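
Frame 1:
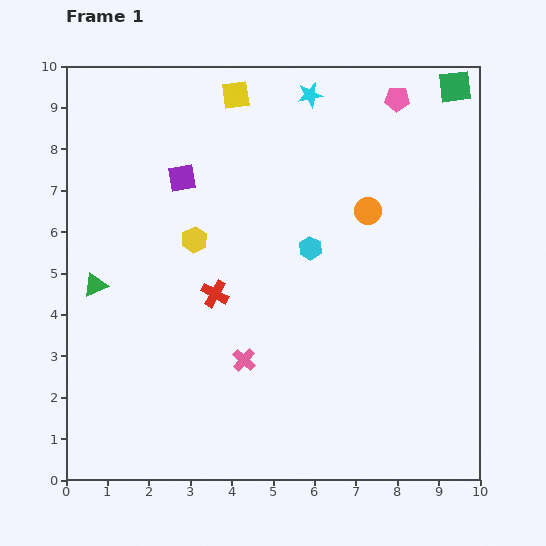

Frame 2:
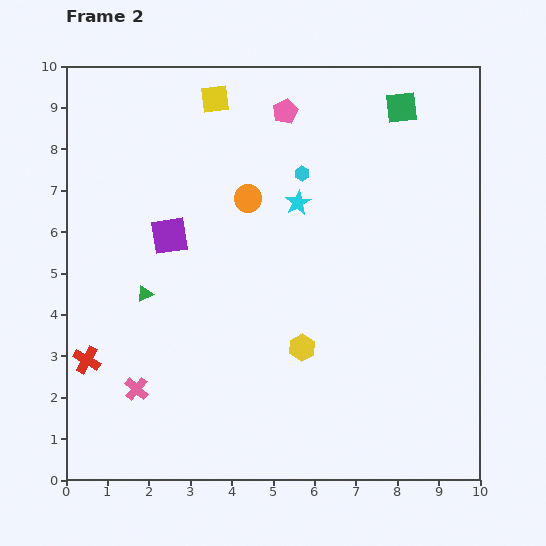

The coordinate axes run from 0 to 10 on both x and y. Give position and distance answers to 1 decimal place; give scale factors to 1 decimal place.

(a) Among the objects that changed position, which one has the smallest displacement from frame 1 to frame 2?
the yellow square

(moved 0.5)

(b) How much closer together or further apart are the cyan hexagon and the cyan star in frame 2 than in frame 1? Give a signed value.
-3.0

Distance in frame 1: 3.7. Distance in frame 2: 0.7.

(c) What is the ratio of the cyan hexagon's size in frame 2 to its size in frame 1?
0.6×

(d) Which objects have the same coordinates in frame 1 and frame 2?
none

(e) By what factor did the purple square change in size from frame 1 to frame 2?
1.4×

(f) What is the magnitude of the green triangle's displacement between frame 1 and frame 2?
1.2

The green triangle moved from (0.7, 4.7) to (1.9, 4.5), a distance of √(1.2² + 0.2²) ≈ 1.2.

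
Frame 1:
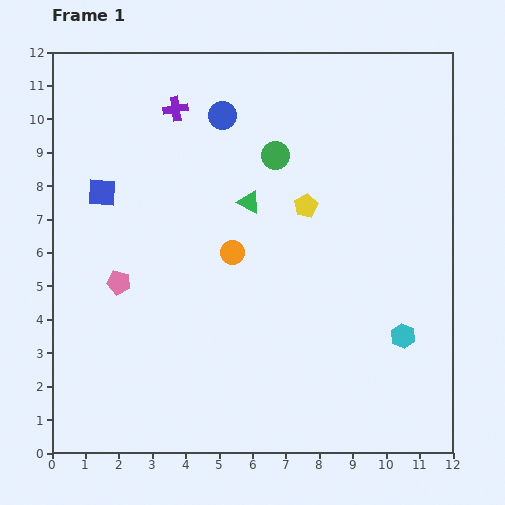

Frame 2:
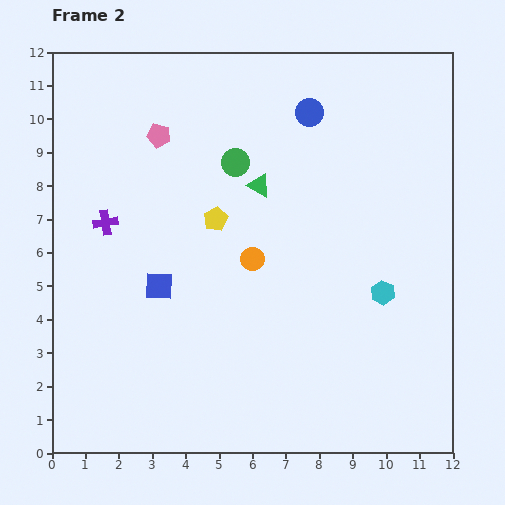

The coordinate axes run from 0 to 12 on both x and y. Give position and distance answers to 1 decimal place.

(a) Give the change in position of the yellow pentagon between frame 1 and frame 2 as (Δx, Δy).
(-2.7, -0.4)

The yellow pentagon was at (7.6, 7.4) in frame 1 and (4.9, 7.0) in frame 2.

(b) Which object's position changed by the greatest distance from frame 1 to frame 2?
the pink pentagon

(moved 4.6; next 4.0)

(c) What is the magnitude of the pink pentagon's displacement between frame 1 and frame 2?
4.6

The pink pentagon moved from (2.0, 5.1) to (3.2, 9.5), a distance of √(1.2² + 4.4²) ≈ 4.6.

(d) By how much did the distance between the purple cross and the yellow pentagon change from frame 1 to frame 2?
-1.6

Distance in frame 1: 4.9. Distance in frame 2: 3.3.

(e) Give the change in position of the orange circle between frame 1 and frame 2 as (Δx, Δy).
(0.6, -0.2)

The orange circle was at (5.4, 6.0) in frame 1 and (6.0, 5.8) in frame 2.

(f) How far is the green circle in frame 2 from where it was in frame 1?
1.2

The green circle moved from (6.7, 8.9) to (5.5, 8.7), a distance of √(1.2² + 0.2²) ≈ 1.2.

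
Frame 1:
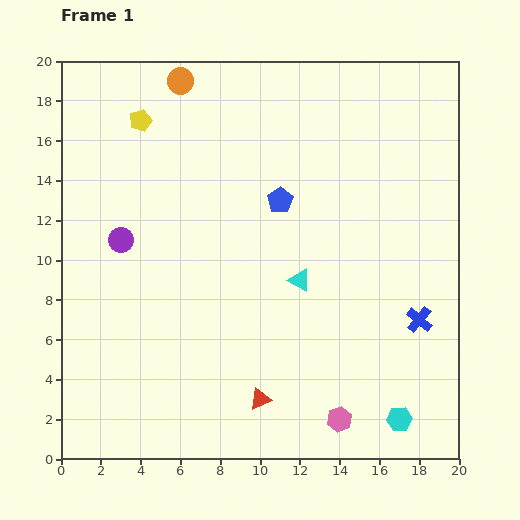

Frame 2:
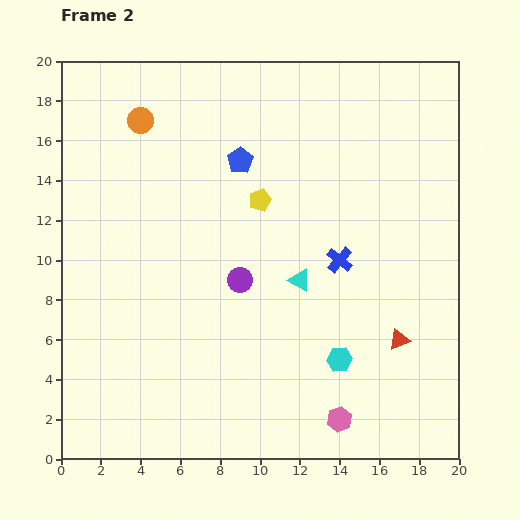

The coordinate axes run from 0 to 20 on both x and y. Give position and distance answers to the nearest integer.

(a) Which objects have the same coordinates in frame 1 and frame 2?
the cyan triangle, the pink hexagon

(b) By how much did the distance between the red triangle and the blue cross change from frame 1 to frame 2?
-4

Distance in frame 1: 9. Distance in frame 2: 5.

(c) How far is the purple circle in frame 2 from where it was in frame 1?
6

The purple circle moved from (3, 11) to (9, 9), a distance of √(6² + 2²) ≈ 6.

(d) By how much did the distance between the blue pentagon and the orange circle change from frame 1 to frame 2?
-3

Distance in frame 1: 8. Distance in frame 2: 5.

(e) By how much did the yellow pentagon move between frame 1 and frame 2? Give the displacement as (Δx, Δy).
(6, -4)

The yellow pentagon was at (4, 17) in frame 1 and (10, 13) in frame 2.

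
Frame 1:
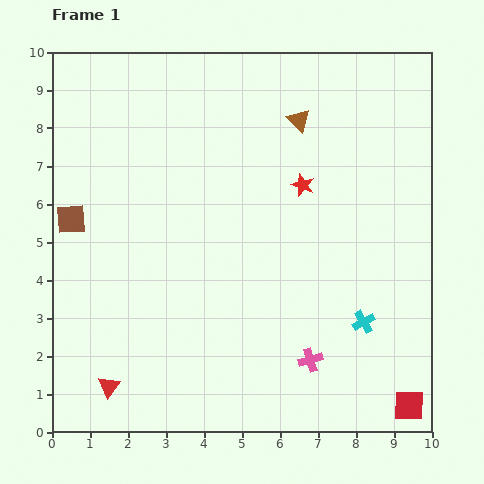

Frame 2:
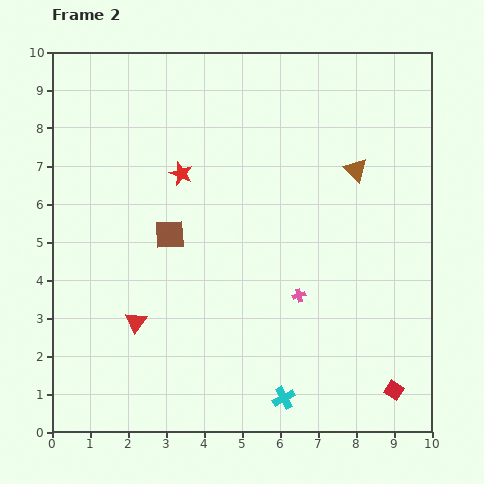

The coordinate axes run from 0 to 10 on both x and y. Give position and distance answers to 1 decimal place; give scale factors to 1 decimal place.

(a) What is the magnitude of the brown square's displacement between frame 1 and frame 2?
2.6

The brown square moved from (0.5, 5.6) to (3.1, 5.2), a distance of √(2.6² + 0.4²) ≈ 2.6.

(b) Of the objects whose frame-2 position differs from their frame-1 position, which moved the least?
the red square

(moved 0.6)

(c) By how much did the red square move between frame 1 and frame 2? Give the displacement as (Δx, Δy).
(-0.4, 0.4)

The red square was at (9.4, 0.7) in frame 1 and (9.0, 1.1) in frame 2.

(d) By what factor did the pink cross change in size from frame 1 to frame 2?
0.6×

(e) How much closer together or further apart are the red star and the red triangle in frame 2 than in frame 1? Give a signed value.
-3.3

Distance in frame 1: 7.4. Distance in frame 2: 4.1.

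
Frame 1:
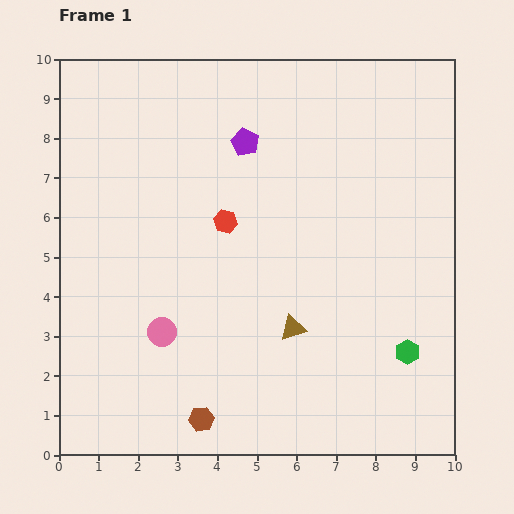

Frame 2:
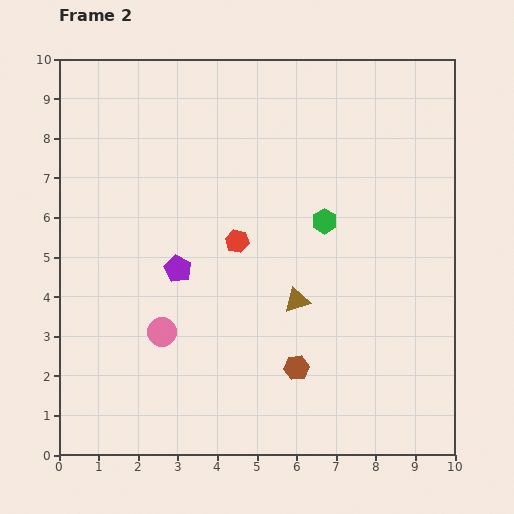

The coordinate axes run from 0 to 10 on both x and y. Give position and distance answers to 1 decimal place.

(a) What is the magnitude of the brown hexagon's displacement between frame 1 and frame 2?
2.7

The brown hexagon moved from (3.6, 0.9) to (6.0, 2.2), a distance of √(2.4² + 1.3²) ≈ 2.7.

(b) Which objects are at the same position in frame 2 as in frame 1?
the pink circle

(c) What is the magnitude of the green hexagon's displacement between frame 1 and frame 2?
3.9

The green hexagon moved from (8.8, 2.6) to (6.7, 5.9), a distance of √(2.1² + 3.3²) ≈ 3.9.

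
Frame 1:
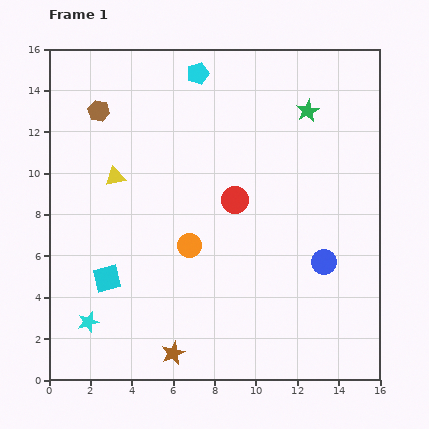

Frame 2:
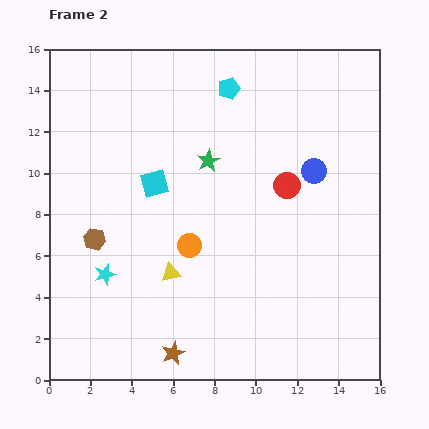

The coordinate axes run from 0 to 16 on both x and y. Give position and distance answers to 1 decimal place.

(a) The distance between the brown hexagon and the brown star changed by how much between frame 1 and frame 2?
-5.5

Distance in frame 1: 12.2. Distance in frame 2: 6.7.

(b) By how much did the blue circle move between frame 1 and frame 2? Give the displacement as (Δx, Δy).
(-0.5, 4.4)

The blue circle was at (13.3, 5.7) in frame 1 and (12.8, 10.1) in frame 2.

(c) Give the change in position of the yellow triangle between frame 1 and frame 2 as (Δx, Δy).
(2.7, -4.6)

The yellow triangle was at (3.2, 9.8) in frame 1 and (5.9, 5.2) in frame 2.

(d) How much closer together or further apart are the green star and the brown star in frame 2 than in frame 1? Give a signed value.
-3.9

Distance in frame 1: 13.4. Distance in frame 2: 9.5.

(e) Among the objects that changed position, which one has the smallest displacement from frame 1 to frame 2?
the cyan pentagon

(moved 1.7)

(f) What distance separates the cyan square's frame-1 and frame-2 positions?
5.1

The cyan square moved from (2.8, 4.9) to (5.1, 9.5), a distance of √(2.3² + 4.6²) ≈ 5.1.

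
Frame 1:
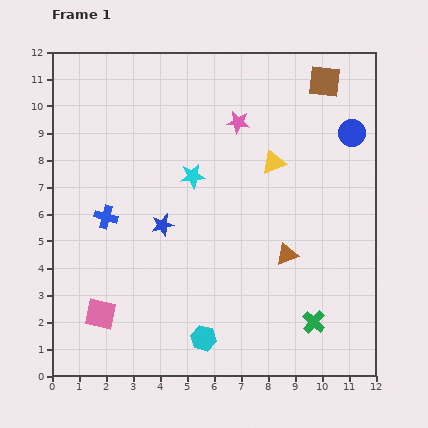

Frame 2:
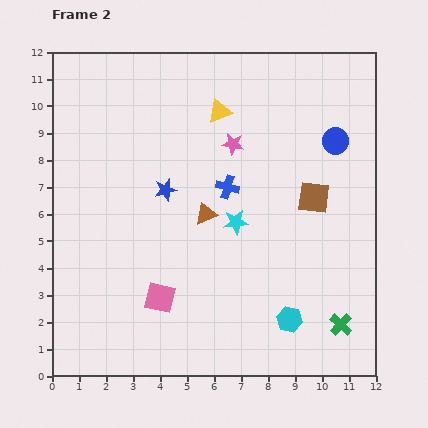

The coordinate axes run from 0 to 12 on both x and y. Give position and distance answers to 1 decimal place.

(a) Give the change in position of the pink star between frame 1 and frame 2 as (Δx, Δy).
(-0.2, -0.8)

The pink star was at (6.9, 9.4) in frame 1 and (6.7, 8.6) in frame 2.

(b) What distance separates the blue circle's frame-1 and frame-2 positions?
0.7

The blue circle moved from (11.1, 9.0) to (10.5, 8.7), a distance of √(0.6² + 0.3²) ≈ 0.7.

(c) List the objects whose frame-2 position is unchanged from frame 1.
none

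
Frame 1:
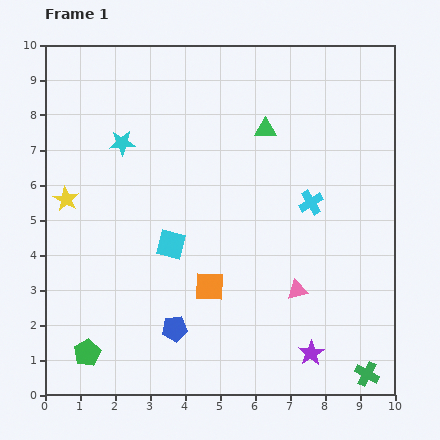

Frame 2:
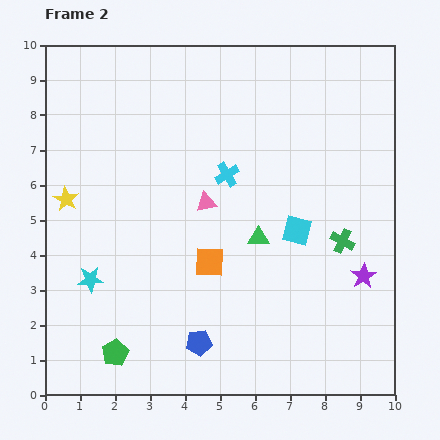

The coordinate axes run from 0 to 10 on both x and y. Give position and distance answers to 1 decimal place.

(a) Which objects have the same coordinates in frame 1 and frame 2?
the yellow star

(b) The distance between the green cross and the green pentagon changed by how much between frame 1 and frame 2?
-0.8

Distance in frame 1: 8.0. Distance in frame 2: 7.2.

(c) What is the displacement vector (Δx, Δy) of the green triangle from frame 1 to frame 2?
(-0.2, -3.1)

The green triangle was at (6.3, 7.6) in frame 1 and (6.1, 4.5) in frame 2.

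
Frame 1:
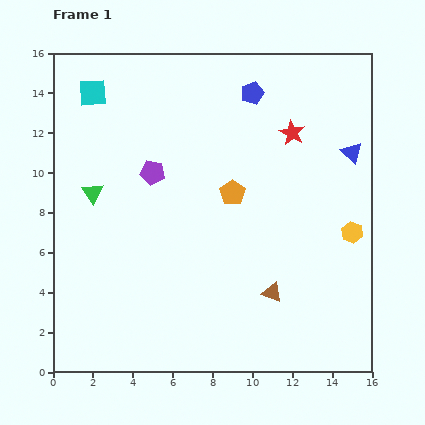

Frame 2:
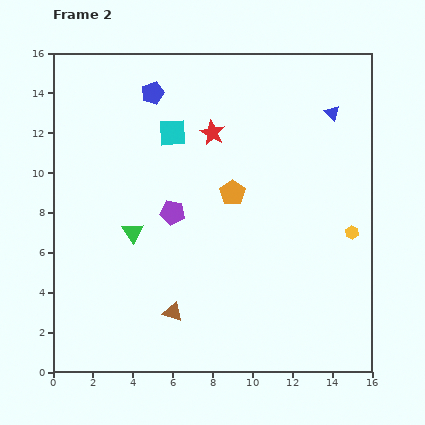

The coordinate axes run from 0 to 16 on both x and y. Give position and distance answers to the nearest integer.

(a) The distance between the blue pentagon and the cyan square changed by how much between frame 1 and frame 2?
-6

Distance in frame 1: 8. Distance in frame 2: 2.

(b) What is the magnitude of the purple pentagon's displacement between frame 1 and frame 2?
2

The purple pentagon moved from (5, 10) to (6, 8), a distance of √(1² + 2²) ≈ 2.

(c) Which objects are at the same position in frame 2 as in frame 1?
the orange pentagon, the yellow hexagon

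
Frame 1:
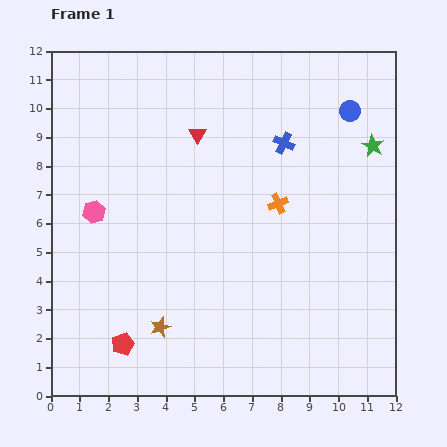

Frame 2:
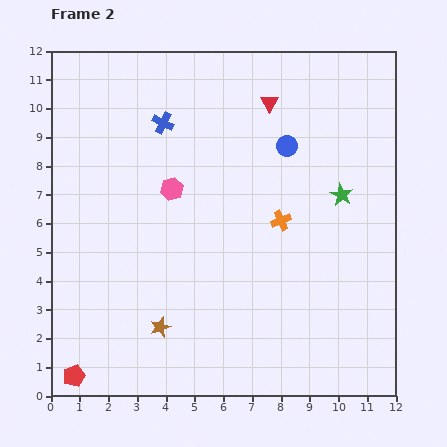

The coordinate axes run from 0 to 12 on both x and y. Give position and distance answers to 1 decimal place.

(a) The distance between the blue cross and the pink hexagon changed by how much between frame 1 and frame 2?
-4.7

Distance in frame 1: 7.0. Distance in frame 2: 2.3.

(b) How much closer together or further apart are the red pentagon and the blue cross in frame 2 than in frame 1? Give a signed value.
+0.3

Distance in frame 1: 9.0. Distance in frame 2: 9.3.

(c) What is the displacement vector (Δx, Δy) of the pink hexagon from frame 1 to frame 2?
(2.7, 0.8)

The pink hexagon was at (1.5, 6.4) in frame 1 and (4.2, 7.2) in frame 2.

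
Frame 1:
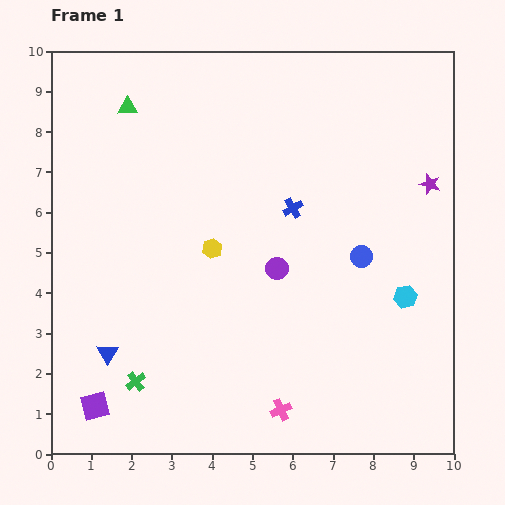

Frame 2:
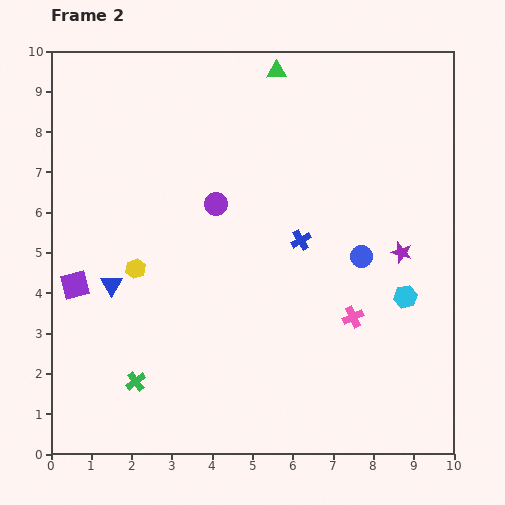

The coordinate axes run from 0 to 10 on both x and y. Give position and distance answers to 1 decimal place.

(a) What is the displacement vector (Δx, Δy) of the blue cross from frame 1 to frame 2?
(0.2, -0.8)

The blue cross was at (6.0, 6.1) in frame 1 and (6.2, 5.3) in frame 2.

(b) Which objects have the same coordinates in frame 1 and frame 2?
the blue circle, the cyan hexagon, the green cross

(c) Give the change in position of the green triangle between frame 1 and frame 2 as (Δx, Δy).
(3.7, 0.9)

The green triangle was at (1.9, 8.6) in frame 1 and (5.6, 9.5) in frame 2.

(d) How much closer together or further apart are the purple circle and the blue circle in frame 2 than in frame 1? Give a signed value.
+1.7

Distance in frame 1: 2.1. Distance in frame 2: 3.8.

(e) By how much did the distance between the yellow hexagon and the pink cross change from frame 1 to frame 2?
+1.2

Distance in frame 1: 4.3. Distance in frame 2: 5.5.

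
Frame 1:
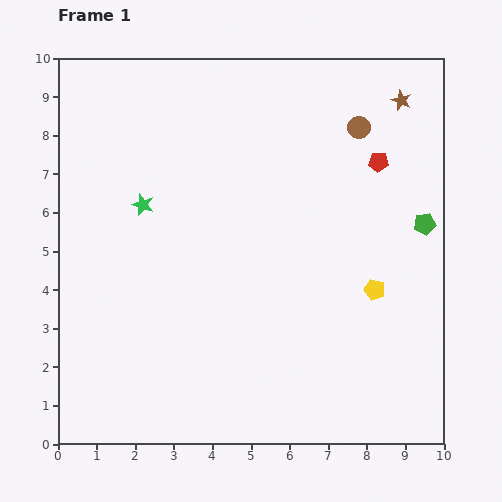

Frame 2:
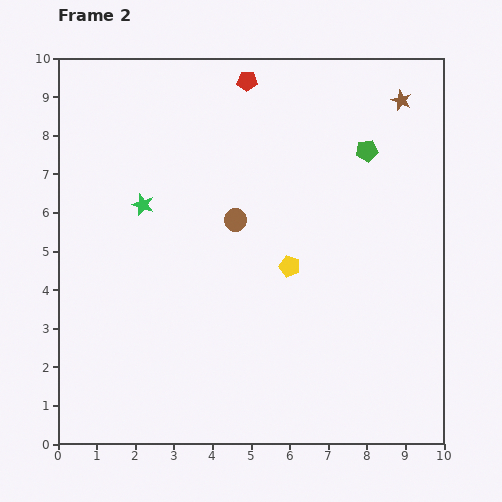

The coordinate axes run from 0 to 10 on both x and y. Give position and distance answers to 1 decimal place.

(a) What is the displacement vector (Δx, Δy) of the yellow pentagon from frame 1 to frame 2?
(-2.2, 0.6)

The yellow pentagon was at (8.2, 4.0) in frame 1 and (6.0, 4.6) in frame 2.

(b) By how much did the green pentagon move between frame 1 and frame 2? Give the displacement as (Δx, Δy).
(-1.5, 1.9)

The green pentagon was at (9.5, 5.7) in frame 1 and (8.0, 7.6) in frame 2.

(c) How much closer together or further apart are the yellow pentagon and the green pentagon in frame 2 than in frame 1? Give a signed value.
+1.5

Distance in frame 1: 2.1. Distance in frame 2: 3.6.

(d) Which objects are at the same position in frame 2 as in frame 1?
the green star, the brown star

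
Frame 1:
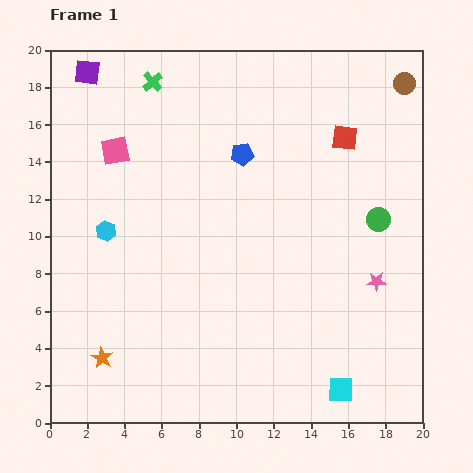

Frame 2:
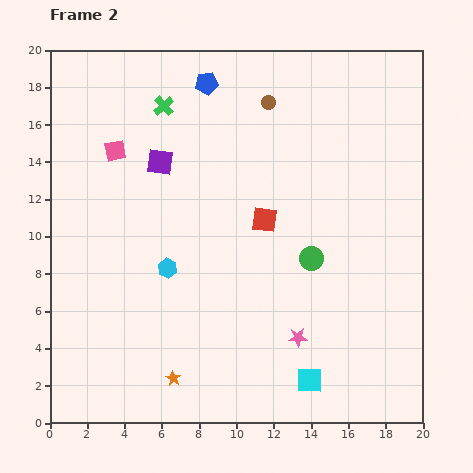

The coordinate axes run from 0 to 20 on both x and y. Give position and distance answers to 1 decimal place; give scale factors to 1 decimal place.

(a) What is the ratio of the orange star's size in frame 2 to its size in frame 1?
0.7×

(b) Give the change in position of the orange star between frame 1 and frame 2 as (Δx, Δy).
(3.8, -1.1)

The orange star was at (2.8, 3.5) in frame 1 and (6.6, 2.4) in frame 2.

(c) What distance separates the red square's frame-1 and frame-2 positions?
6.2

The red square moved from (15.8, 15.3) to (11.5, 10.9), a distance of √(4.3² + 4.4²) ≈ 6.2.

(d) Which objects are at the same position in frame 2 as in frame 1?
the pink square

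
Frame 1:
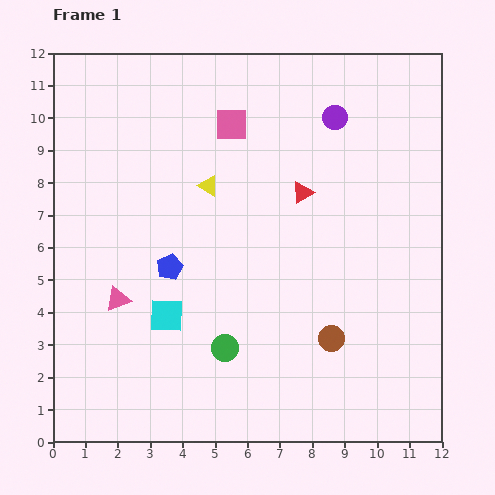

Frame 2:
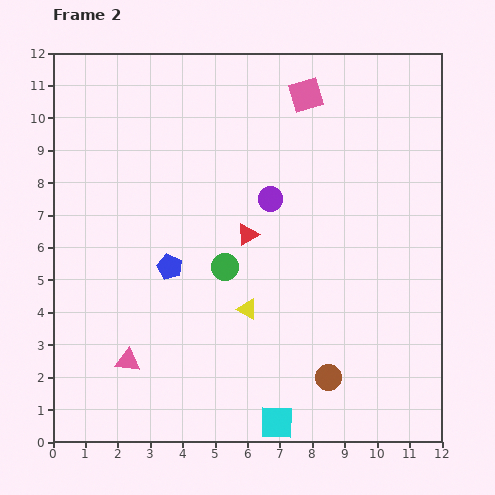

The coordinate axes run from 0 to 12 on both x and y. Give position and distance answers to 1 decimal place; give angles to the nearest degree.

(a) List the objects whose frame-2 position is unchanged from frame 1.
the blue pentagon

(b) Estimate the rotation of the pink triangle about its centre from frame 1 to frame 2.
27° clockwise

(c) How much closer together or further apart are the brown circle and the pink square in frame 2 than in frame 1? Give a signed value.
+1.4

Distance in frame 1: 7.3. Distance in frame 2: 8.7.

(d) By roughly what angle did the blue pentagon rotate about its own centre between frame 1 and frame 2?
24° counter-clockwise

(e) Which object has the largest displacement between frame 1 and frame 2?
the cyan square

(moved 4.7; next 4.0)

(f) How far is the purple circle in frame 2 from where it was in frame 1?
3.2

The purple circle moved from (8.7, 10.0) to (6.7, 7.5), a distance of √(2.0² + 2.5²) ≈ 3.2.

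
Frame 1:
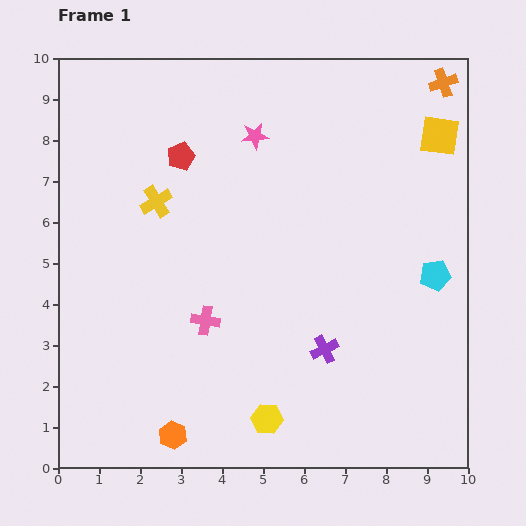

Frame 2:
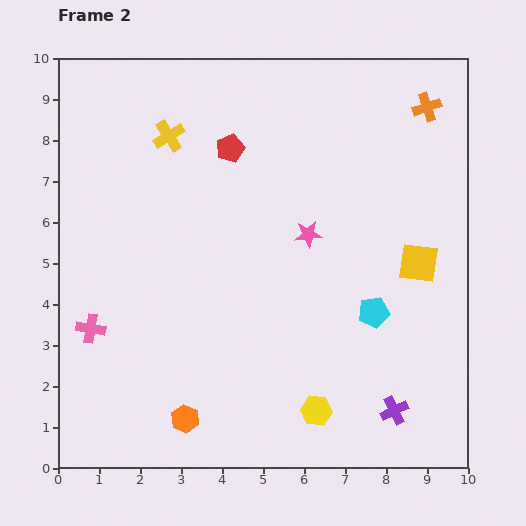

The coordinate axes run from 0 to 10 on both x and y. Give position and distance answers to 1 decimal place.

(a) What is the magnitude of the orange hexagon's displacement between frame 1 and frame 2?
0.5

The orange hexagon moved from (2.8, 0.8) to (3.1, 1.2), a distance of √(0.3² + 0.4²) ≈ 0.5.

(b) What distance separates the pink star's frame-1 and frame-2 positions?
2.7

The pink star moved from (4.8, 8.1) to (6.1, 5.7), a distance of √(1.3² + 2.4²) ≈ 2.7.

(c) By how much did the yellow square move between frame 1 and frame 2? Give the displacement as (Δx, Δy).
(-0.5, -3.1)

The yellow square was at (9.3, 8.1) in frame 1 and (8.8, 5.0) in frame 2.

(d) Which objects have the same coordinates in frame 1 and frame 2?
none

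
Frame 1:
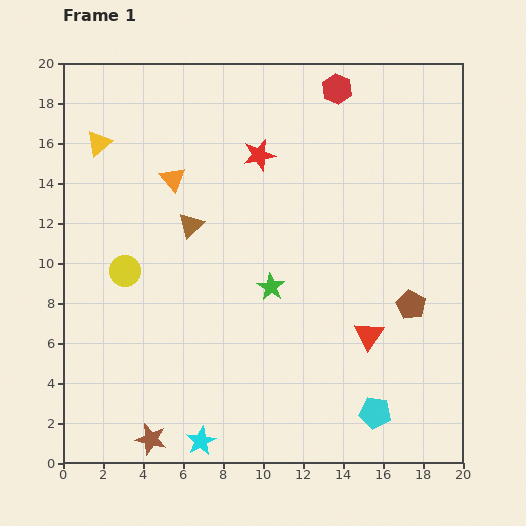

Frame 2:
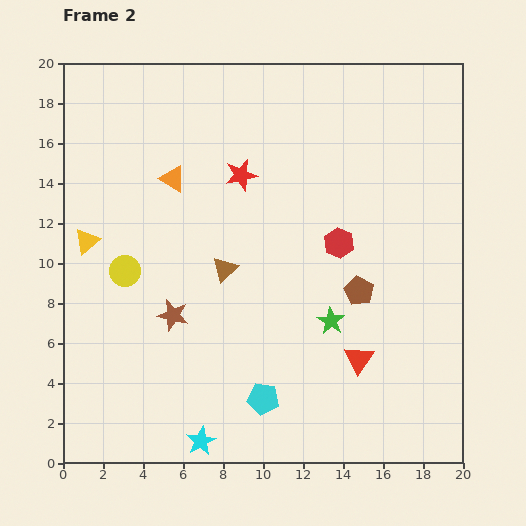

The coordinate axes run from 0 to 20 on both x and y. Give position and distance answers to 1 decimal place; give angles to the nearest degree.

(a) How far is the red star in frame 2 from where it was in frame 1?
1.3

The red star moved from (9.8, 15.4) to (8.9, 14.4), a distance of √(0.9² + 1.0²) ≈ 1.3.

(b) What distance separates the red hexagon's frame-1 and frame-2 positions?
7.7

The red hexagon moved from (13.7, 18.7) to (13.8, 11.0), a distance of √(0.1² + 7.7²) ≈ 7.7.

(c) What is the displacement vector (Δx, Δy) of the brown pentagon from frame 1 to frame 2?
(-2.6, 0.7)

The brown pentagon was at (17.4, 7.9) in frame 1 and (14.8, 8.6) in frame 2.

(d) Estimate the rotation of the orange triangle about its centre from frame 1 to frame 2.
20° counter-clockwise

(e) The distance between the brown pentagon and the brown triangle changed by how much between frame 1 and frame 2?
-4.9

Distance in frame 1: 11.7. Distance in frame 2: 6.8.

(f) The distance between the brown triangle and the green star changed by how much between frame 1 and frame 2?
+0.8

Distance in frame 1: 5.1. Distance in frame 2: 5.9.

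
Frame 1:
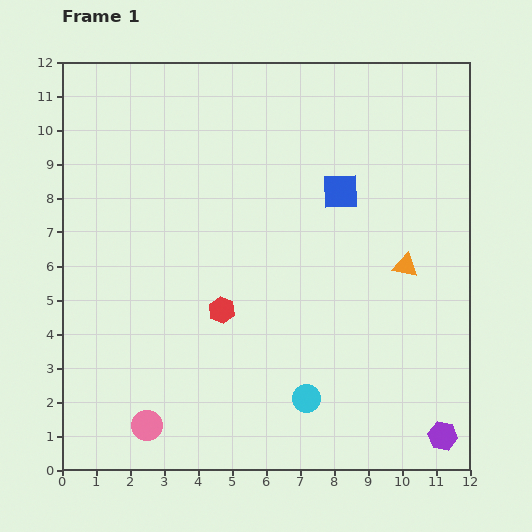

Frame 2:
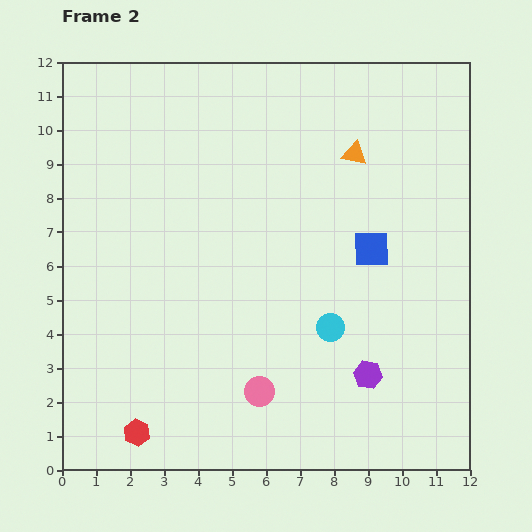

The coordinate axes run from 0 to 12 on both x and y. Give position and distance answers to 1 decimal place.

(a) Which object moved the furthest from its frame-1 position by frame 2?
the red hexagon

(moved 4.4; next 3.6)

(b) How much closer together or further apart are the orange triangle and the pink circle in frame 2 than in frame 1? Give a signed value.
-1.4

Distance in frame 1: 8.9. Distance in frame 2: 7.5.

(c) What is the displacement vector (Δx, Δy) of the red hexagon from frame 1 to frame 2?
(-2.5, -3.6)

The red hexagon was at (4.7, 4.7) in frame 1 and (2.2, 1.1) in frame 2.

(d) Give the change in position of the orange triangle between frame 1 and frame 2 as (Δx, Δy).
(-1.5, 3.3)

The orange triangle was at (10.1, 6.0) in frame 1 and (8.6, 9.3) in frame 2.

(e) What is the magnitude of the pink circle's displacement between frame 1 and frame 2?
3.4

The pink circle moved from (2.5, 1.3) to (5.8, 2.3), a distance of √(3.3² + 1.0²) ≈ 3.4.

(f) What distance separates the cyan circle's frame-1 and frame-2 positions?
2.2

The cyan circle moved from (7.2, 2.1) to (7.9, 4.2), a distance of √(0.7² + 2.1²) ≈ 2.2.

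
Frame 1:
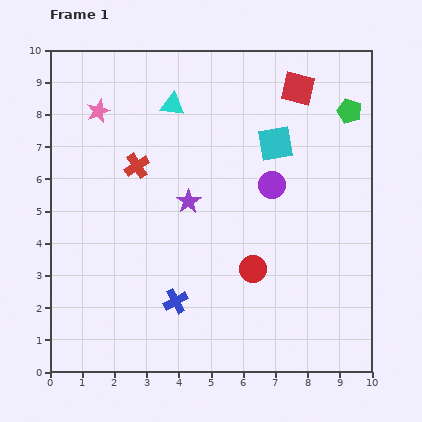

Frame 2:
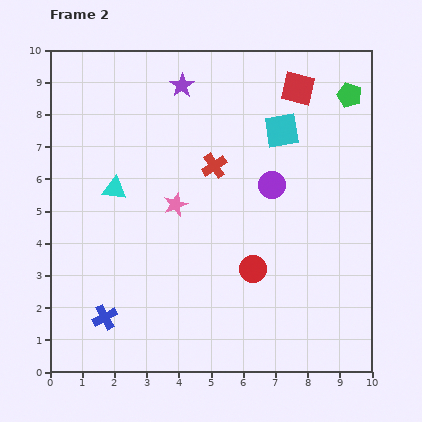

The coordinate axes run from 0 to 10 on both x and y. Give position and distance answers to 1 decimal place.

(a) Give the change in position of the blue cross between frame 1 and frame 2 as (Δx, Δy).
(-2.2, -0.5)

The blue cross was at (3.9, 2.2) in frame 1 and (1.7, 1.7) in frame 2.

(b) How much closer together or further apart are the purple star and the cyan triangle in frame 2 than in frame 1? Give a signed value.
+0.8

Distance in frame 1: 3.0. Distance in frame 2: 3.8.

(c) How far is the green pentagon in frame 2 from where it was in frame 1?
0.5

The green pentagon moved from (9.3, 8.1) to (9.3, 8.6), a distance of √(0.0² + 0.5²) ≈ 0.5.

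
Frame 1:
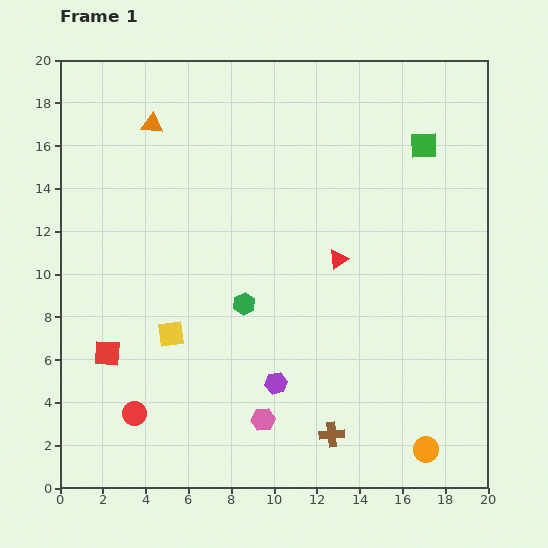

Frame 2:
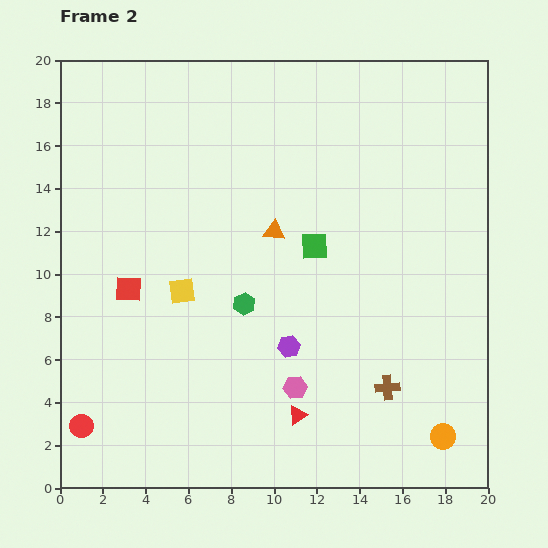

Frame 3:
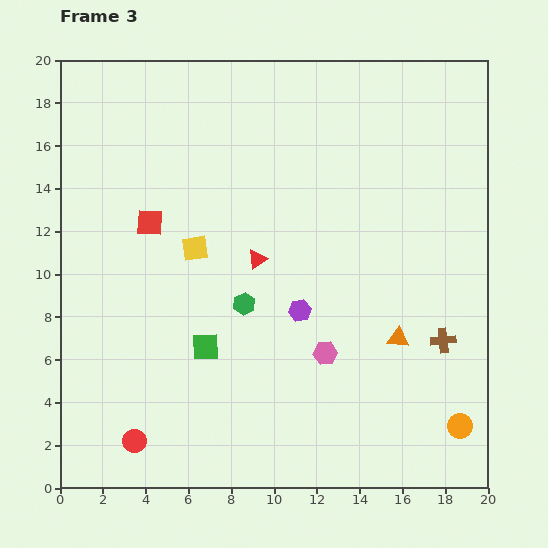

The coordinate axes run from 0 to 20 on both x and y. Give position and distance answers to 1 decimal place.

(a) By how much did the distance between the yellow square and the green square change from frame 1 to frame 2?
-8.2

Distance in frame 1: 14.7. Distance in frame 2: 6.5.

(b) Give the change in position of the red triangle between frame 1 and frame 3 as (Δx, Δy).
(-3.8, 0.0)

The red triangle was at (13.0, 10.7) in frame 1 and (9.2, 10.7) in frame 3.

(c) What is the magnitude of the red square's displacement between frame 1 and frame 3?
6.4

The red square moved from (2.2, 6.3) to (4.2, 12.4), a distance of √(2.0² + 6.1²) ≈ 6.4.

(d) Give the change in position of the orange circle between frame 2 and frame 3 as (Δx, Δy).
(0.8, 0.5)

The orange circle was at (17.9, 2.4) in frame 2 and (18.7, 2.9) in frame 3.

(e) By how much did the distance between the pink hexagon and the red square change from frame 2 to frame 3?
+1.1

Distance in frame 2: 9.1. Distance in frame 3: 10.2.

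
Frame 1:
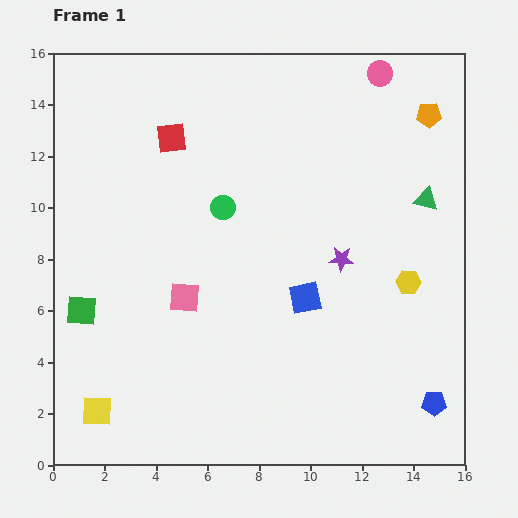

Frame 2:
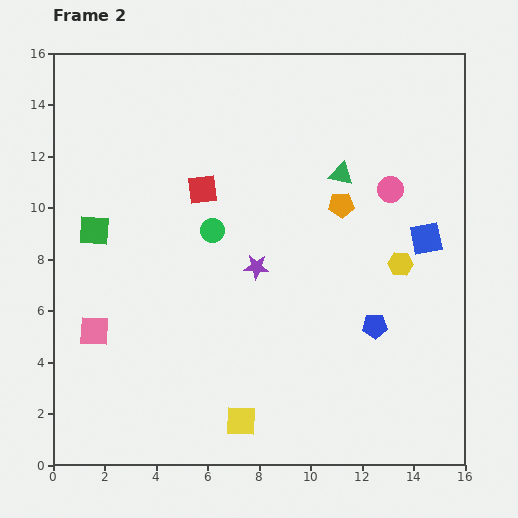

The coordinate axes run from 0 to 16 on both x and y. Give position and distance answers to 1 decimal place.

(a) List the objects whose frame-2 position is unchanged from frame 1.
none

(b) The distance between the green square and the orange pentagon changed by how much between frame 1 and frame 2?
-5.8

Distance in frame 1: 15.5. Distance in frame 2: 9.7.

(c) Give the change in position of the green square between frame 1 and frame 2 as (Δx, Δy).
(0.5, 3.1)

The green square was at (1.1, 6.0) in frame 1 and (1.6, 9.1) in frame 2.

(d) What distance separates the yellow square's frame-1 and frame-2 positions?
5.6

The yellow square moved from (1.7, 2.1) to (7.3, 1.7), a distance of √(5.6² + 0.4²) ≈ 5.6.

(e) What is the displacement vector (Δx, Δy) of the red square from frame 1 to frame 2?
(1.2, -2.0)

The red square was at (4.6, 12.7) in frame 1 and (5.8, 10.7) in frame 2.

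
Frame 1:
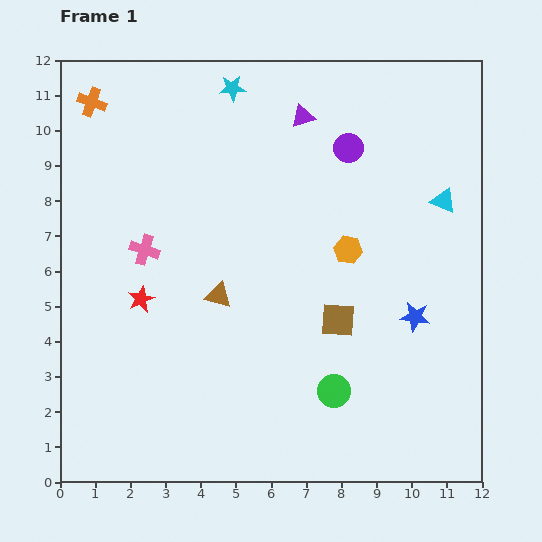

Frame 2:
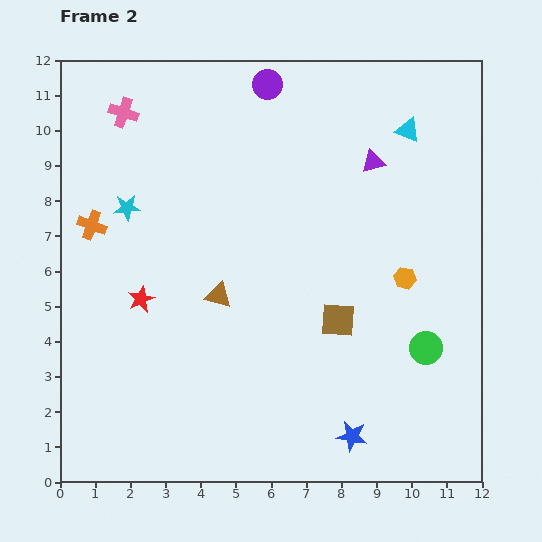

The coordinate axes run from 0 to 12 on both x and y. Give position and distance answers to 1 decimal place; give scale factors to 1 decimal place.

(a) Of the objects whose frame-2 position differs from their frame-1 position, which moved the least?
the orange hexagon

(moved 1.8)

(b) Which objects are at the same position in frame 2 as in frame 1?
the brown square, the red star, the brown triangle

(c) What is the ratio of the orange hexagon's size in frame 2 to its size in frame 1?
0.8×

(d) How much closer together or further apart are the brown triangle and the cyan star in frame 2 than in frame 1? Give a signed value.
-2.3

Distance in frame 1: 5.9. Distance in frame 2: 3.6.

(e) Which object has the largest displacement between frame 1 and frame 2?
the cyan star

(moved 4.5; next 3.9)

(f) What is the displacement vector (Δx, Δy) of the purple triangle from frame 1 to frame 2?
(2.0, -1.3)

The purple triangle was at (6.9, 10.4) in frame 1 and (8.9, 9.1) in frame 2.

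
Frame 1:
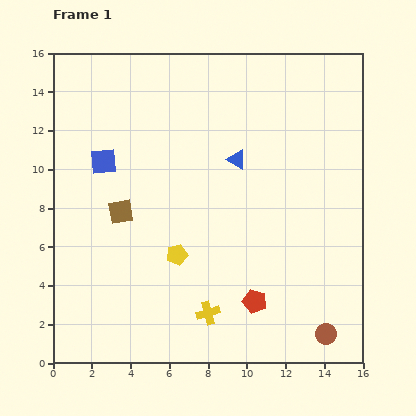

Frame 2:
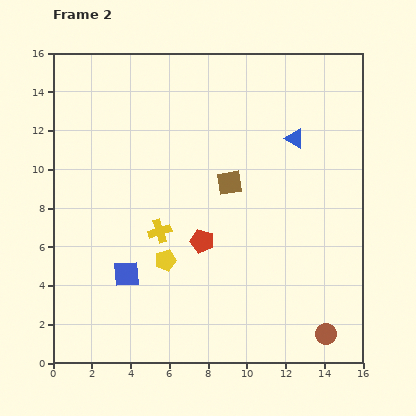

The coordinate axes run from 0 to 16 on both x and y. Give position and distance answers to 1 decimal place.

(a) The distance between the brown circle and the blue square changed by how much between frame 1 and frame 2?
-3.7

Distance in frame 1: 14.5. Distance in frame 2: 10.8.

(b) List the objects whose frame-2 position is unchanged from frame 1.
the brown circle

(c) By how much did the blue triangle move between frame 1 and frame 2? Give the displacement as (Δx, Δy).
(3.0, 1.1)

The blue triangle was at (9.5, 10.5) in frame 1 and (12.5, 11.6) in frame 2.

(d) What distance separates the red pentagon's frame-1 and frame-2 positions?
4.1

The red pentagon moved from (10.4, 3.2) to (7.7, 6.3), a distance of √(2.7² + 3.1²) ≈ 4.1.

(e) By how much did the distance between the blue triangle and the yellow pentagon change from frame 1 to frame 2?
+3.4

Distance in frame 1: 5.8. Distance in frame 2: 9.2.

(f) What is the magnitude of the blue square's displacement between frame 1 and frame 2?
5.9

The blue square moved from (2.6, 10.4) to (3.8, 4.6), a distance of √(1.2² + 5.8²) ≈ 5.9.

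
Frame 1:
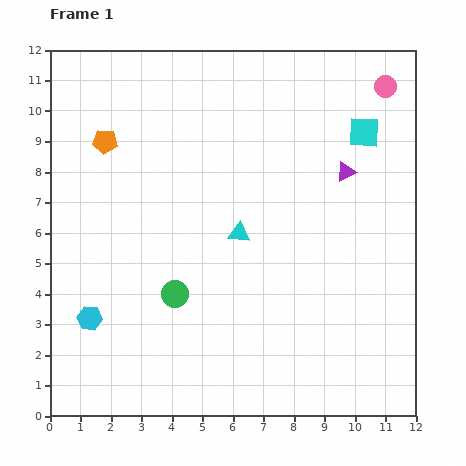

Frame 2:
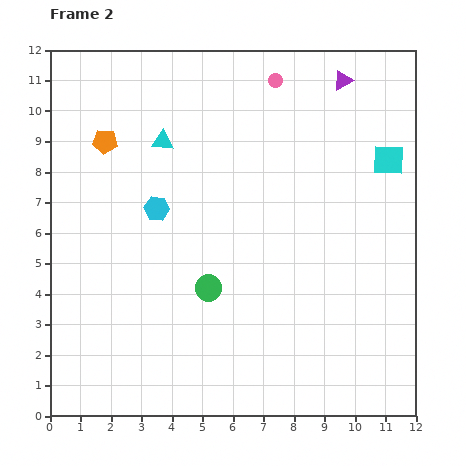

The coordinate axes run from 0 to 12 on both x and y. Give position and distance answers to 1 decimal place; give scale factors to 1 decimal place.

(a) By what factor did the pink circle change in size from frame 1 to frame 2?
0.6×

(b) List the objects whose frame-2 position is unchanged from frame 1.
the orange pentagon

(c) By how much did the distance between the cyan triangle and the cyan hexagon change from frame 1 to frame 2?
-3.4

Distance in frame 1: 5.6. Distance in frame 2: 2.2.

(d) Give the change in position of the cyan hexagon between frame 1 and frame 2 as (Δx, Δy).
(2.2, 3.6)

The cyan hexagon was at (1.3, 3.2) in frame 1 and (3.5, 6.8) in frame 2.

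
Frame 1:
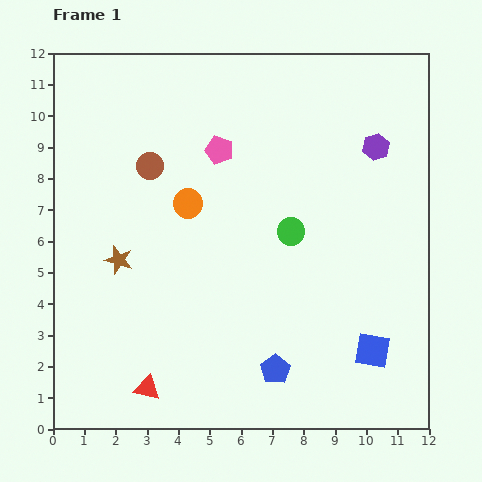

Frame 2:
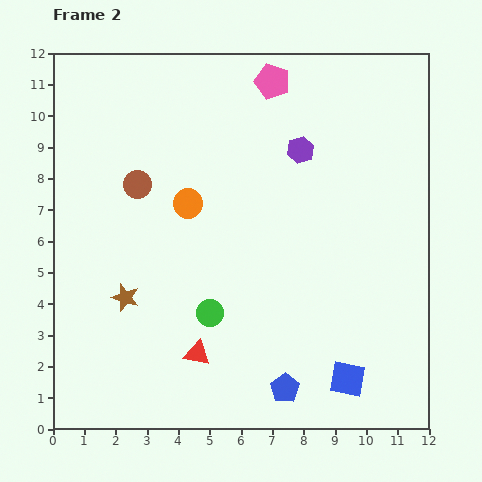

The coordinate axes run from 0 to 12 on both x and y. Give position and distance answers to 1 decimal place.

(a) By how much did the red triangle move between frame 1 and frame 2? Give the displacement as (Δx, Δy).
(1.6, 1.1)

The red triangle was at (3.0, 1.3) in frame 1 and (4.6, 2.4) in frame 2.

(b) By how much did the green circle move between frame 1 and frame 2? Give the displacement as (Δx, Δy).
(-2.6, -2.6)

The green circle was at (7.6, 6.3) in frame 1 and (5.0, 3.7) in frame 2.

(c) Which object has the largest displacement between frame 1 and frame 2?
the green circle

(moved 3.7; next 2.8)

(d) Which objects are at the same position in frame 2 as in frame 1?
the orange circle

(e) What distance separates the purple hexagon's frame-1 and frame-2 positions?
2.4

The purple hexagon moved from (10.3, 9.0) to (7.9, 8.9), a distance of √(2.4² + 0.1²) ≈ 2.4.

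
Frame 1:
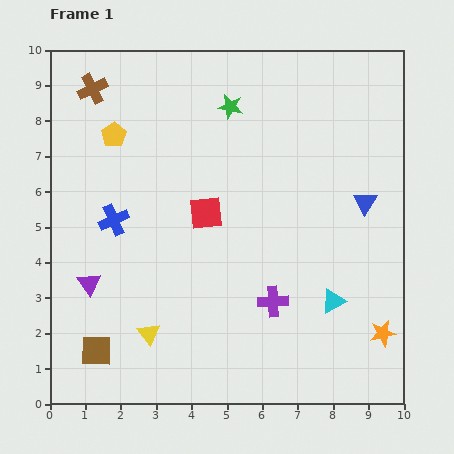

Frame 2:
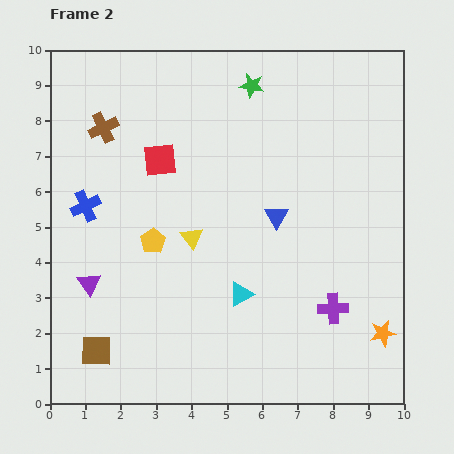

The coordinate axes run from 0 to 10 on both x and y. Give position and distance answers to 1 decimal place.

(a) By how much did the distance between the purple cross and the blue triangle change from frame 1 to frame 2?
-0.7

Distance in frame 1: 3.8. Distance in frame 2: 3.1.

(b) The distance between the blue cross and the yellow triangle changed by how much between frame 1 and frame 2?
-0.3

Distance in frame 1: 3.4. Distance in frame 2: 3.1.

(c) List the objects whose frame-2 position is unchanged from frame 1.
the brown square, the orange star, the purple triangle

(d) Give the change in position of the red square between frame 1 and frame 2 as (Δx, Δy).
(-1.3, 1.5)

The red square was at (4.4, 5.4) in frame 1 and (3.1, 6.9) in frame 2.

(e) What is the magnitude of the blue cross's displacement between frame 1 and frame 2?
0.9

The blue cross moved from (1.8, 5.2) to (1.0, 5.6), a distance of √(0.8² + 0.4²) ≈ 0.9.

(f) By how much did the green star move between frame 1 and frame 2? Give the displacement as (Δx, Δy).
(0.6, 0.6)

The green star was at (5.1, 8.4) in frame 1 and (5.7, 9.0) in frame 2.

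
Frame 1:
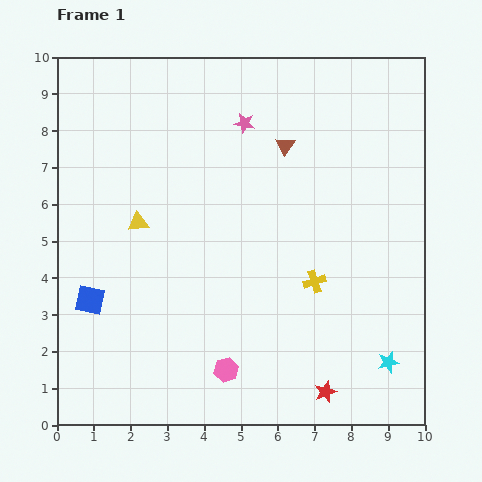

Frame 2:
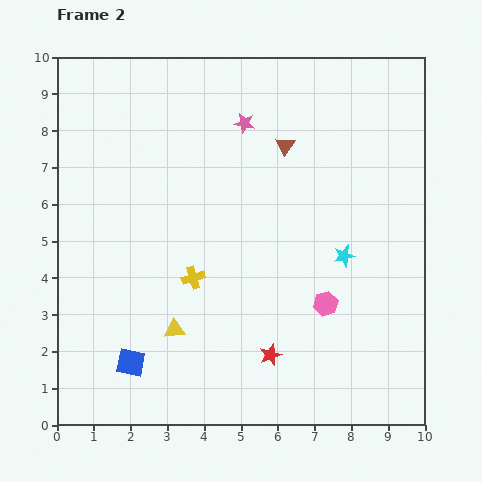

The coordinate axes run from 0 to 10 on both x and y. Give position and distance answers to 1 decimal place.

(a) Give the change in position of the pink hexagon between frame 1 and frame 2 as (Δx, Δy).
(2.7, 1.8)

The pink hexagon was at (4.6, 1.5) in frame 1 and (7.3, 3.3) in frame 2.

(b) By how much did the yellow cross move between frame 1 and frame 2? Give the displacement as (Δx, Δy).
(-3.3, 0.1)

The yellow cross was at (7.0, 3.9) in frame 1 and (3.7, 4.0) in frame 2.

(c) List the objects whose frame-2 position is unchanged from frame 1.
the pink star, the brown triangle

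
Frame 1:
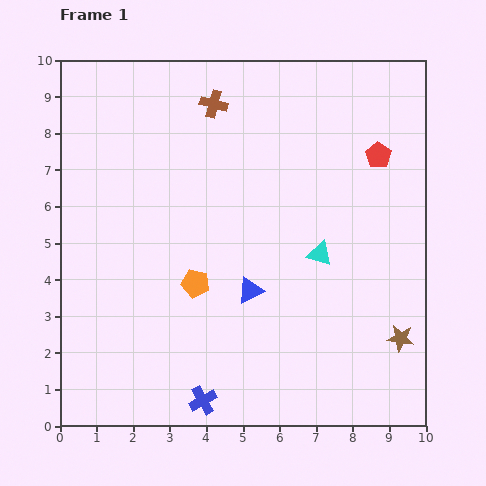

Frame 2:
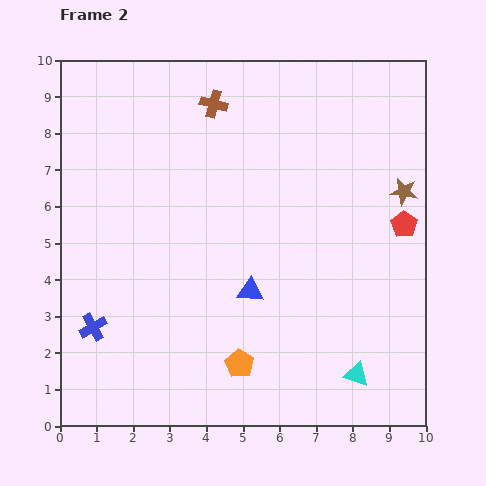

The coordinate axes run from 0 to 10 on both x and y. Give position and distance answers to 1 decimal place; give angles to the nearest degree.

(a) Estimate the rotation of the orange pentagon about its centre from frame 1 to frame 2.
20° clockwise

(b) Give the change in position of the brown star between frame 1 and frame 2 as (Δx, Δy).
(0.1, 4.0)

The brown star was at (9.3, 2.4) in frame 1 and (9.4, 6.4) in frame 2.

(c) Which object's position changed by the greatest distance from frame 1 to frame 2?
the brown star

(moved 4.0; next 3.6)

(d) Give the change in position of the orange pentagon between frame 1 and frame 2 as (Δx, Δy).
(1.2, -2.2)

The orange pentagon was at (3.7, 3.9) in frame 1 and (4.9, 1.7) in frame 2.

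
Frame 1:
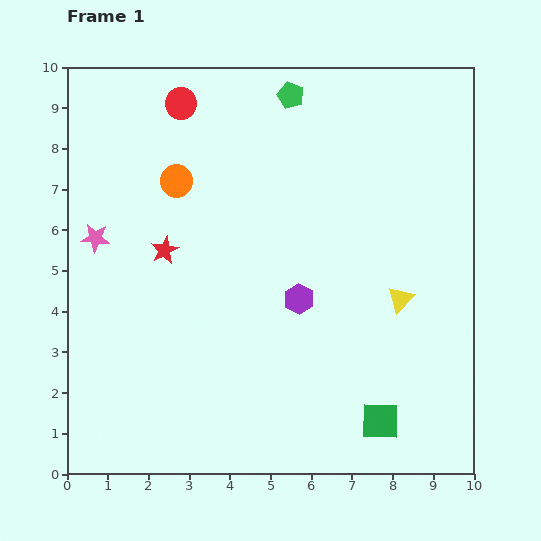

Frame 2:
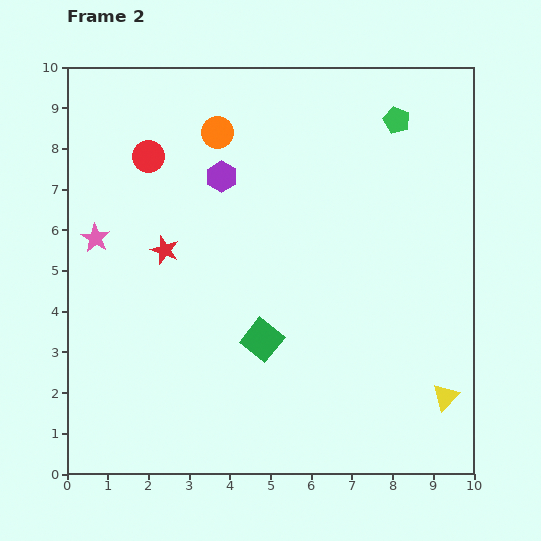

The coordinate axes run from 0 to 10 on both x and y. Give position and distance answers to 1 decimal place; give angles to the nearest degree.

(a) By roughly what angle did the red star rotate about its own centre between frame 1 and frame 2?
25° counter-clockwise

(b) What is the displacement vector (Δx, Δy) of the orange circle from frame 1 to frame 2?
(1.0, 1.2)

The orange circle was at (2.7, 7.2) in frame 1 and (3.7, 8.4) in frame 2.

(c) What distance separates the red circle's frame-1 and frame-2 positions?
1.5

The red circle moved from (2.8, 9.1) to (2.0, 7.8), a distance of √(0.8² + 1.3²) ≈ 1.5.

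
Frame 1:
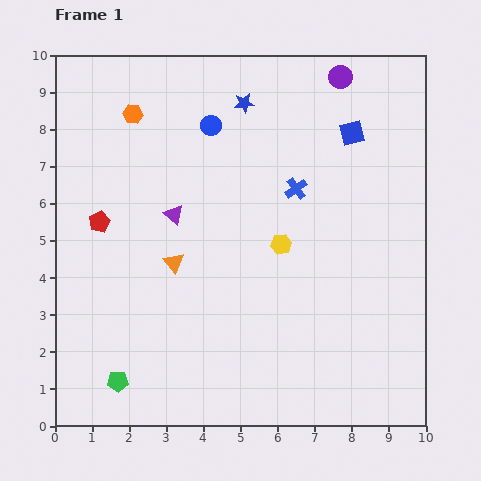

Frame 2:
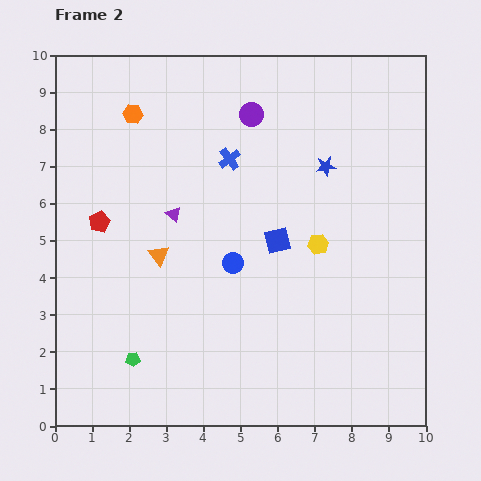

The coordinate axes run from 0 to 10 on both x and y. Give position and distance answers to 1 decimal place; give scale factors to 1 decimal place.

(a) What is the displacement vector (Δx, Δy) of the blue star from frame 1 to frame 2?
(2.2, -1.7)

The blue star was at (5.1, 8.7) in frame 1 and (7.3, 7.0) in frame 2.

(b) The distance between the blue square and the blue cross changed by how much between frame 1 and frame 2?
+0.5

Distance in frame 1: 2.1. Distance in frame 2: 2.6.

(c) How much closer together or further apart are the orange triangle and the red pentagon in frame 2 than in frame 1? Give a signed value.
-0.5

Distance in frame 1: 2.3. Distance in frame 2: 1.8.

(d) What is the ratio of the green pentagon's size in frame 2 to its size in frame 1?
0.7×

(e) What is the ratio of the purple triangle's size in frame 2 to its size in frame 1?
0.8×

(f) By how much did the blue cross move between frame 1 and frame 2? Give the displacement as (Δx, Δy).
(-1.8, 0.8)

The blue cross was at (6.5, 6.4) in frame 1 and (4.7, 7.2) in frame 2.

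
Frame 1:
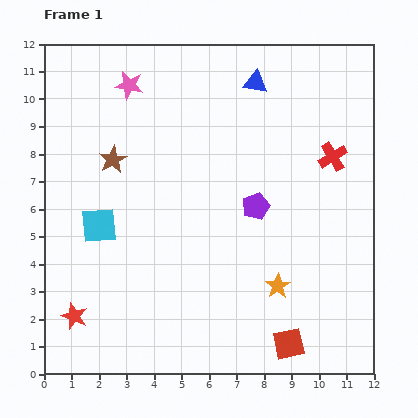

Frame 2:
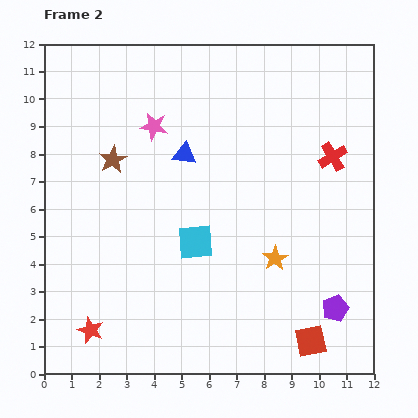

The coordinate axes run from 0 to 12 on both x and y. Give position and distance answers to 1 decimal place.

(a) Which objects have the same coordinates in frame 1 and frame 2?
the brown star, the red cross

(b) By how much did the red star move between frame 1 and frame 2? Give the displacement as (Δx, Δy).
(0.6, -0.5)

The red star was at (1.1, 2.1) in frame 1 and (1.7, 1.6) in frame 2.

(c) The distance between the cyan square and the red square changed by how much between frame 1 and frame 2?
-2.6

Distance in frame 1: 8.1. Distance in frame 2: 5.5.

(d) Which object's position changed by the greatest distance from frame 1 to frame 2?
the purple pentagon

(moved 4.7; next 3.7)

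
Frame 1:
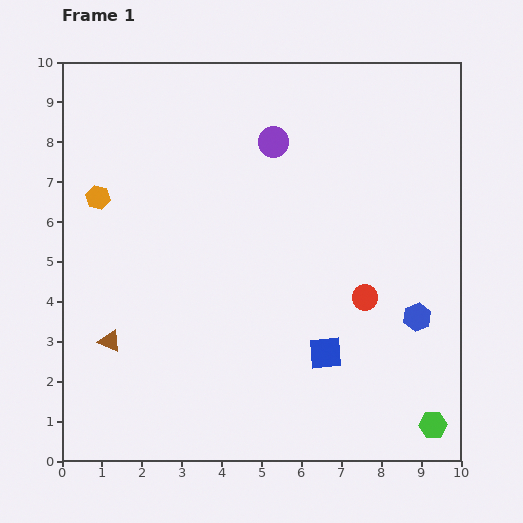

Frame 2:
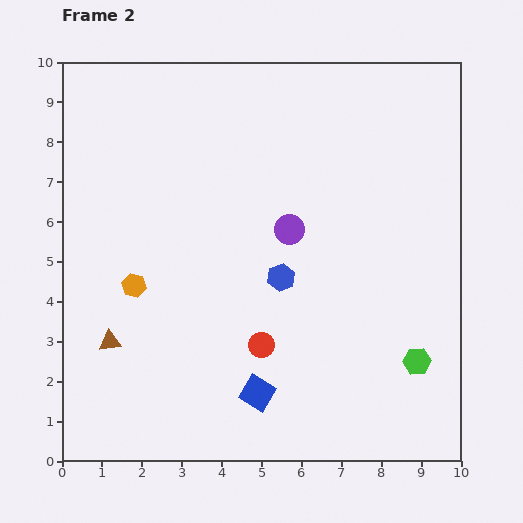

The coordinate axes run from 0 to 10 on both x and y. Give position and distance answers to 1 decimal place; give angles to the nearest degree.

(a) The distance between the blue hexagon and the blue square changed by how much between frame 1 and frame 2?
+0.5

Distance in frame 1: 2.5. Distance in frame 2: 3.0.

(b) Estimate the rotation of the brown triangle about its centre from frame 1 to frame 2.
32° counter-clockwise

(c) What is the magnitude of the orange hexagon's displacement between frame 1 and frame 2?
2.4

The orange hexagon moved from (0.9, 6.6) to (1.8, 4.4), a distance of √(0.9² + 2.2²) ≈ 2.4.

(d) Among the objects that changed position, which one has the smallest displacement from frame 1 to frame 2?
the green hexagon

(moved 1.6)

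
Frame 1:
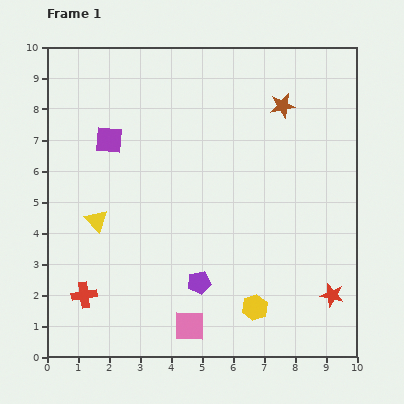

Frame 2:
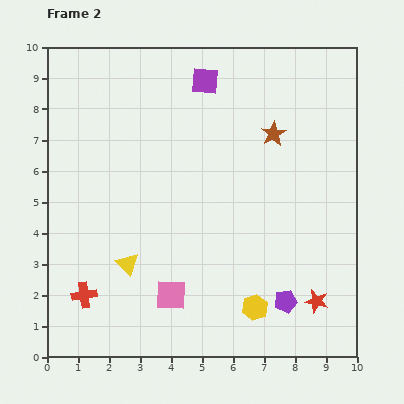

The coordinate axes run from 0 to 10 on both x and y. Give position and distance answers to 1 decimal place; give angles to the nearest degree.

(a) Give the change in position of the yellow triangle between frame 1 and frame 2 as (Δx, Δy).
(1.0, -1.4)

The yellow triangle was at (1.6, 4.4) in frame 1 and (2.6, 3.0) in frame 2.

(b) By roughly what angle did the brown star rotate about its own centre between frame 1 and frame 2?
20° counter-clockwise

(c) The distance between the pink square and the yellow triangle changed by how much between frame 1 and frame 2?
-2.8

Distance in frame 1: 4.5. Distance in frame 2: 1.7.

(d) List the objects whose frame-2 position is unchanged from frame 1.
the yellow hexagon, the red cross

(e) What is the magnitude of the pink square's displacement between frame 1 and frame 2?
1.2

The pink square moved from (4.6, 1.0) to (4.0, 2.0), a distance of √(0.6² + 1.0²) ≈ 1.2.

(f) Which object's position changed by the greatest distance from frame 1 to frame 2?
the purple square

(moved 3.6; next 2.9)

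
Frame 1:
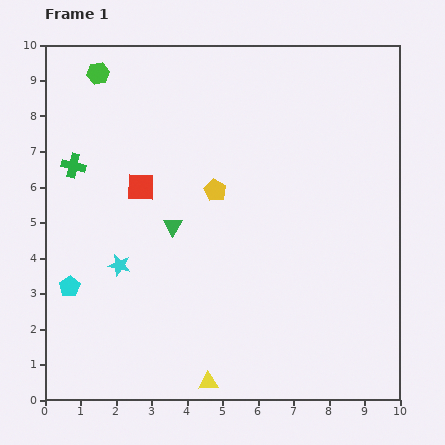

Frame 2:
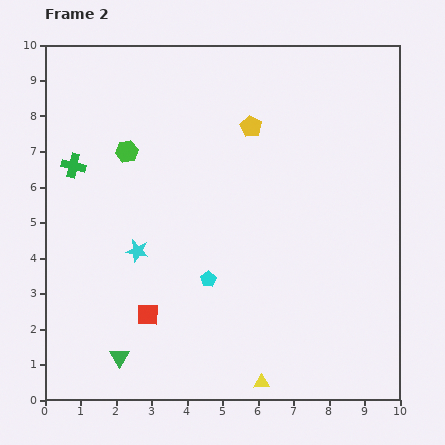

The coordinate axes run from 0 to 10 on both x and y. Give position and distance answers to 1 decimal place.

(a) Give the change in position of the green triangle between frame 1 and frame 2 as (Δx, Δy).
(-1.5, -3.7)

The green triangle was at (3.6, 4.9) in frame 1 and (2.1, 1.2) in frame 2.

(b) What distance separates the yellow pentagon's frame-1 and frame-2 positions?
2.1

The yellow pentagon moved from (4.8, 5.9) to (5.8, 7.7), a distance of √(1.0² + 1.8²) ≈ 2.1.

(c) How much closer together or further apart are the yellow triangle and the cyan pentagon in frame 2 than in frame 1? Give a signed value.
-1.4

Distance in frame 1: 4.7. Distance in frame 2: 3.3.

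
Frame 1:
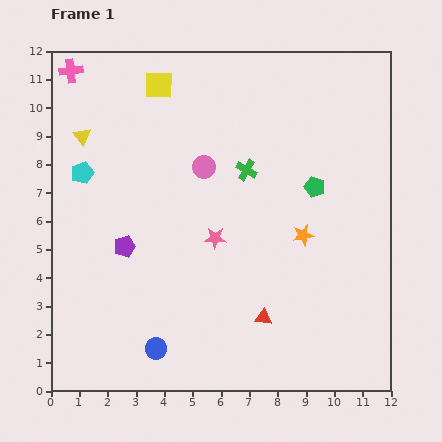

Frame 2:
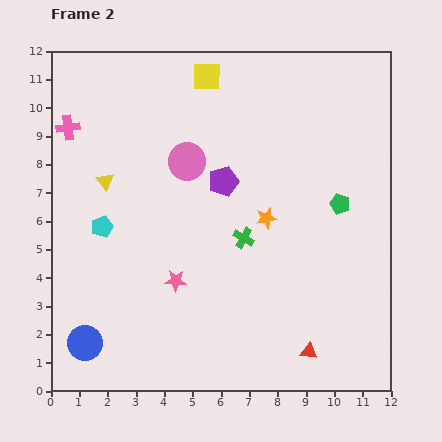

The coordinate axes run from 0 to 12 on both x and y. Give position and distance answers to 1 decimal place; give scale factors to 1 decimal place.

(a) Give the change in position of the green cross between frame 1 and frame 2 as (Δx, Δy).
(-0.1, -2.4)

The green cross was at (6.9, 7.8) in frame 1 and (6.8, 5.4) in frame 2.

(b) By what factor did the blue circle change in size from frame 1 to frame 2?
1.7×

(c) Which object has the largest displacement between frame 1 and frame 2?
the purple pentagon

(moved 4.2; next 2.5)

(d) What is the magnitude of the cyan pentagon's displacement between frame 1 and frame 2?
2.0

The cyan pentagon moved from (1.1, 7.7) to (1.8, 5.8), a distance of √(0.7² + 1.9²) ≈ 2.0.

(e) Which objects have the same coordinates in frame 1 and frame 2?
none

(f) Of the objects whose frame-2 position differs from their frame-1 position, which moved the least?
the pink circle

(moved 0.6)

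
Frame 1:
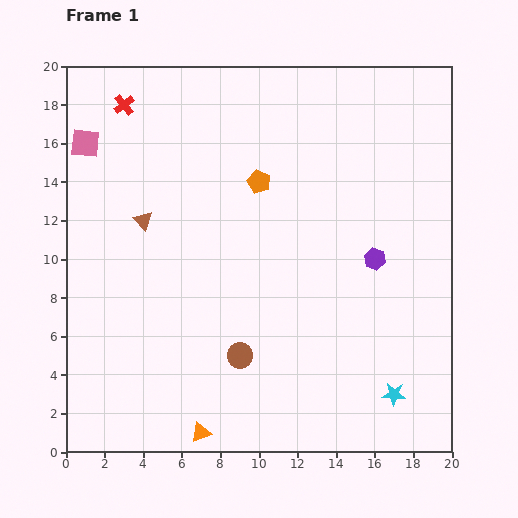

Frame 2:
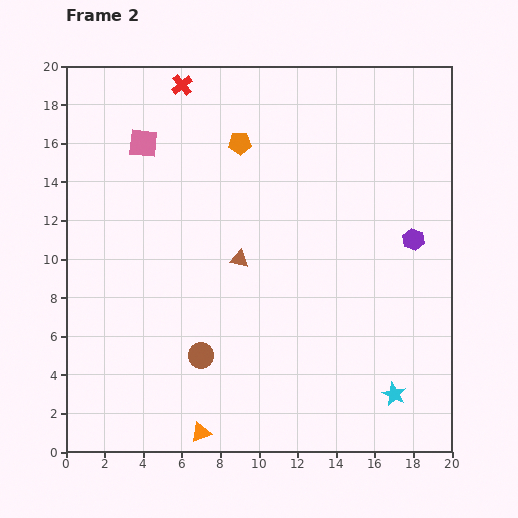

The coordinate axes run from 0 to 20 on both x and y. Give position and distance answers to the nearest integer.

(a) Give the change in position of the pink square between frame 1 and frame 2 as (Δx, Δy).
(3, 0)

The pink square was at (1, 16) in frame 1 and (4, 16) in frame 2.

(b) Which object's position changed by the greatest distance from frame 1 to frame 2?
the brown triangle

(moved 5; next 3)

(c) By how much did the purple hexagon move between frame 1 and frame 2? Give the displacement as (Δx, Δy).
(2, 1)

The purple hexagon was at (16, 10) in frame 1 and (18, 11) in frame 2.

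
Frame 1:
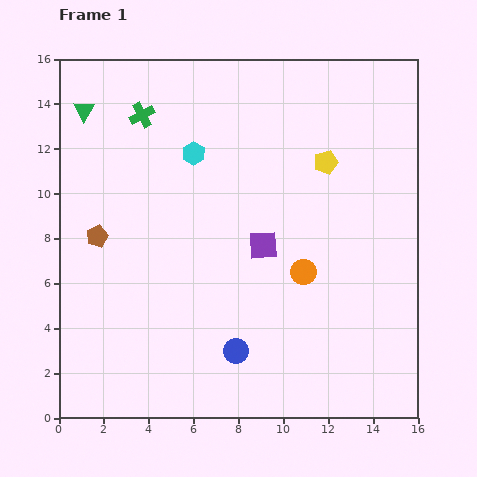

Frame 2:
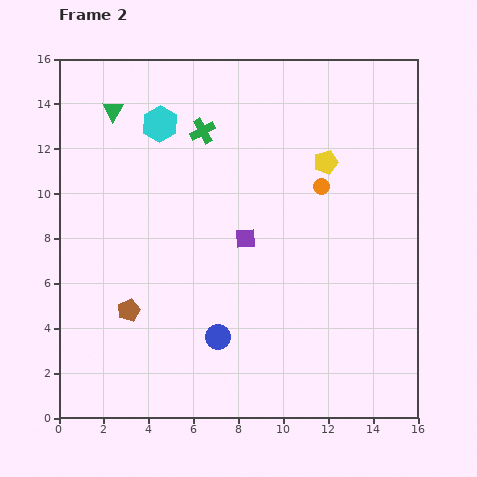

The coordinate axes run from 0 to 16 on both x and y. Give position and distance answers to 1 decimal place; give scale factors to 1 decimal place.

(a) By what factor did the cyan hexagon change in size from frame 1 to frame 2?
1.5×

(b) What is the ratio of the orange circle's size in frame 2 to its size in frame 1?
0.6×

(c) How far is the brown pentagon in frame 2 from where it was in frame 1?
3.6

The brown pentagon moved from (1.7, 8.1) to (3.1, 4.8), a distance of √(1.4² + 3.3²) ≈ 3.6.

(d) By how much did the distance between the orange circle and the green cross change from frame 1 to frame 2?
-4.1

Distance in frame 1: 10.0. Distance in frame 2: 5.9.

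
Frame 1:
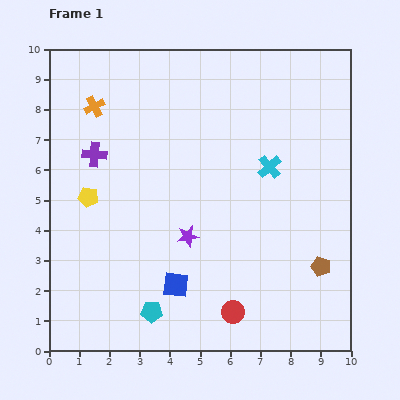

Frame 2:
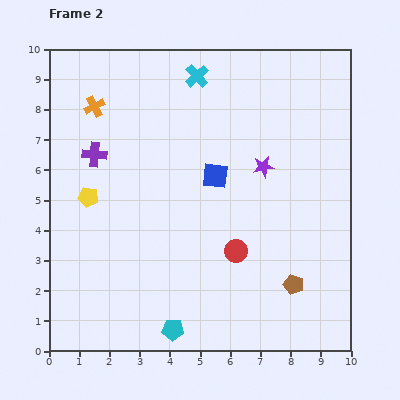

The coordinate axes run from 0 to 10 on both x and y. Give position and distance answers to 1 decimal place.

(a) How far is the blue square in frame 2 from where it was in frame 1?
3.8

The blue square moved from (4.2, 2.2) to (5.5, 5.8), a distance of √(1.3² + 3.6²) ≈ 3.8.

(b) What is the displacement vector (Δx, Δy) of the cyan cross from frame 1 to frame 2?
(-2.4, 3.0)

The cyan cross was at (7.3, 6.1) in frame 1 and (4.9, 9.1) in frame 2.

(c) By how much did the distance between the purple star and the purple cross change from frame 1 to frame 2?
+1.5

Distance in frame 1: 4.1. Distance in frame 2: 5.6.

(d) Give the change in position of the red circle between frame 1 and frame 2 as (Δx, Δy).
(0.1, 2.0)

The red circle was at (6.1, 1.3) in frame 1 and (6.2, 3.3) in frame 2.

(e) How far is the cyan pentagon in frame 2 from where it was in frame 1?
0.9

The cyan pentagon moved from (3.4, 1.3) to (4.1, 0.7), a distance of √(0.7² + 0.6²) ≈ 0.9.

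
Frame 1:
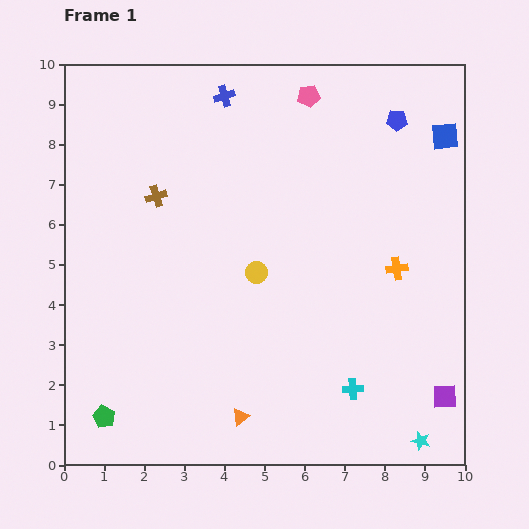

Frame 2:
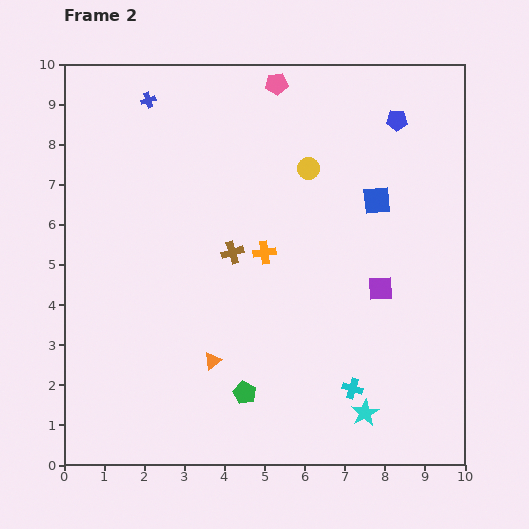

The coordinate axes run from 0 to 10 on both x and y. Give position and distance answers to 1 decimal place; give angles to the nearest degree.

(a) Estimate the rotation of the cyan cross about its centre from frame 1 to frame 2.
20° clockwise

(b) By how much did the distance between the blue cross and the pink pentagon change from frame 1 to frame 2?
+1.1

Distance in frame 1: 2.1. Distance in frame 2: 3.2.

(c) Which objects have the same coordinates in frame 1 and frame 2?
the blue pentagon, the cyan cross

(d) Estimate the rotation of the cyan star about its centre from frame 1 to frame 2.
27° clockwise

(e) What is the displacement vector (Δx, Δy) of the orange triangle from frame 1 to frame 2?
(-0.7, 1.4)

The orange triangle was at (4.4, 1.2) in frame 1 and (3.7, 2.6) in frame 2.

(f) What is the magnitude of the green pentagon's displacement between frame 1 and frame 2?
3.6

The green pentagon moved from (1.0, 1.2) to (4.5, 1.8), a distance of √(3.5² + 0.6²) ≈ 3.6.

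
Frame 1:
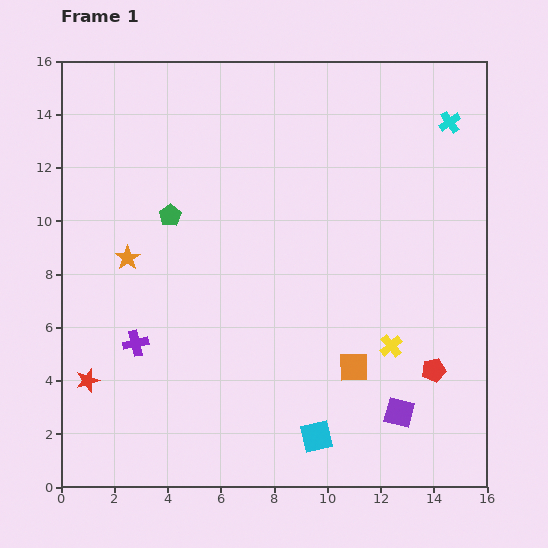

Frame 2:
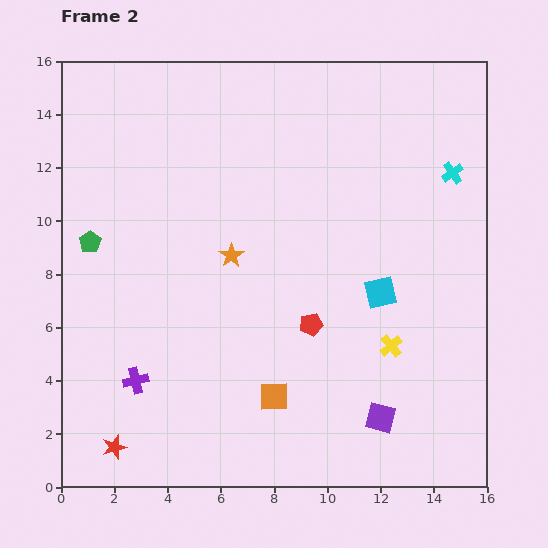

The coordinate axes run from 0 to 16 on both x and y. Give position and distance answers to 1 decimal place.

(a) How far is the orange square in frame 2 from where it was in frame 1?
3.2

The orange square moved from (11.0, 4.5) to (8.0, 3.4), a distance of √(3.0² + 1.1²) ≈ 3.2.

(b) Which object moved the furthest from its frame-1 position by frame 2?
the cyan square

(moved 5.9; next 4.9)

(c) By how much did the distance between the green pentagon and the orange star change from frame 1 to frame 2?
+3.0

Distance in frame 1: 2.3. Distance in frame 2: 5.3.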